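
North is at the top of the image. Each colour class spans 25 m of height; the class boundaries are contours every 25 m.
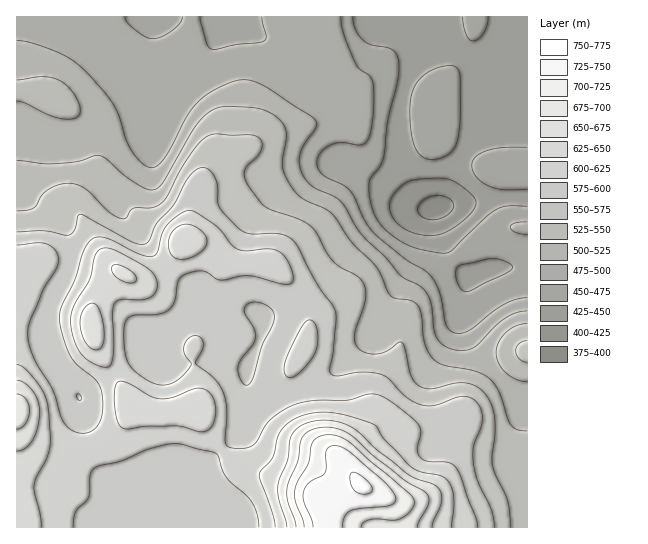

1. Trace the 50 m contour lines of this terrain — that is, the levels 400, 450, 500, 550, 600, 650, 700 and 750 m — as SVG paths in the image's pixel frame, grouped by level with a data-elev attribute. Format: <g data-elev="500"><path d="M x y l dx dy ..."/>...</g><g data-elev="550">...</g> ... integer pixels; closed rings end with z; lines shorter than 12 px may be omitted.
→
<g data-elev="400"><path d="M429 219l-7-2-4-6 0-5 4-5 8-4 8-2 8 2 6 4 1 6-4 7-10 5z"/></g><g data-elev="450"><path d="M465 291l-6-4-3-9 0-8 3-4 34-8 11 3 8 5-1 4-6 4-34 16z"/><path d="M527 206l-20 0-12 4-12 9-30 31-7 3-20-2-16-5-15-8-12-11-6-8-4-9-3-13-1-12 2-7 8-11 4-9 5-37 10-43 1-16-3-8-5-5-20-4-9-6-7-10-2-12"/><path d="M429 159l9 0 9-4 7-6 3-8 3-22 0-40-2-9-4-4-13 1-14 6-10 9-5 12-2 21 3 26 6 13z"/><path d="M527 147l-24 1-16 2-12 7-2 4-1 5 2 7 3 5 13 8 15 4 22-1"/><path d="M463 17l3 17 3 5 4 2 5-2 5-6 4-7 1-9"/></g><g data-elev="500"><path d="M527 311l-12 2-10 5-11 9-16 17-7 5-14 1-8-2-7-4-7-10-4-29-6-15-7-5-17-9-16-19-20-19-8-9-11-21-6-7-7-5-19-9-11-11-3-10 0-11 4-10 12-18 0-6-6-6-47-30-13-5-11 0-16 5-17 10-9 8-8 10-26 47-6 6-7 2-8-5-9-10-7-12-7-24-5-12-10-14-21-22-12-9-14-8-26-9-14-2"/></g><g data-elev="550"><path d="M510 527l-2-26-15-35-1-9 3-22 0-14-3-14-5-10-9-10-12-4-12 0-23 6-12-3-8-10-6-28-4-6-15 9-8 3-12-1-8-5-3-6-1-7 11-36 1-8-3-8-6-7-16-9-8-6-7-9-10-19-6-7-12-7-32-12-5-5-11-14-5-9-1-8 3-5 10-9 4-7 1-8-4-5-8-2-33-1-11 3-8 7-11 15-24 42-10 7-20 1-8 10-7-1-8-5-25-25-7-3-8-2-11 2-11 5-6 5-5 10-4 4-16 2"/><path d="M527 341l-8 2-3 4 0 4 3 8 8 3"/></g><g data-elev="600"><path d="M73 527l3-16 10-10 3-4 1-22 4-7 7-3 21-4 28-12 25-6 42 11 6 17 4 7 19 17 7 8 4 12 2 12"/><path d="M478 527l-2-10-19-49-8-5-20-2-8-3-4-8 4-17-3-8-17-16-19-13-12-2-23 6-32 0-20 4-13 7-12 9-6 7-7 14-4 4-8 3-11 0-7-2-2-4 2-33-5-19-8-12-19-15 8-17 0-4-2-4-4-2-4 0-7 5-2 10 7 14-9 12-10 6-10 2-9-2-14-8-9-9-4-8-2-12 0-16 2-9 7-5 25-2 11-4 5-8 4-20 3-5 9-4 12-2 5 1 12 8 30-4 32 8 9 0 3-5-1-9-6-12-7-6-10-3-22 2-9-2-7-4-15-19-19-13-7-3-9 4-14 11-5 9-5 19-4 3-14-2-34-16-8-1-7 4-7 12-7 25-14 27-3 12 3 17 8 21 7 10 19 16 6 13 1 16-4 13-6 7-11 3-11-3-8-8-10-31-18-30-7-22 0-9 2-8 14-33 13-22 2-6-1-7-5-7-8-4-8 0-20 2"/><path d="M287 377l6 0 6-4 10-10 6-10 3-10 0-10-3-9-4-4-4 0-4 4-14 29-5 14 1 6z"/></g><g data-elev="650"><path d="M432 527l10-26-1-8-3-6-5-3-16-5-10-5-30-24-24-22-14-6-14-2-12 1-11 4-8 6-4 7-2 21-9 20-1 10 1 10 8 28"/><path d="M17 451l8-2 8-9 5-13 2-14-2-12-5-10-8-8-8-3"/><path d="M92 349l5 1 4-2 2-5 1-8-3-22-4-8-4-2-4 1-5 5-3 6-1 7 3 16 4 7z"/><path d="M125 282l6 1 4-1 2-3-2-4-5-5-8-4-5-2-4 2-2 3 2 5 5 4z"/></g><g data-elev="700"><path d="M361 527l2-4 7-3 24 0 8-2 10-9 2-6 0-4-6-6-58-50-11-6-10-2-10 2-6 5-5 21-13 24 0 14 8 18 1 8"/></g><g data-elev="750"><path d="M361 494l10-1 1-3-1-4-10-11-6-2-3 0-2 5 1 8 4 5z"/></g>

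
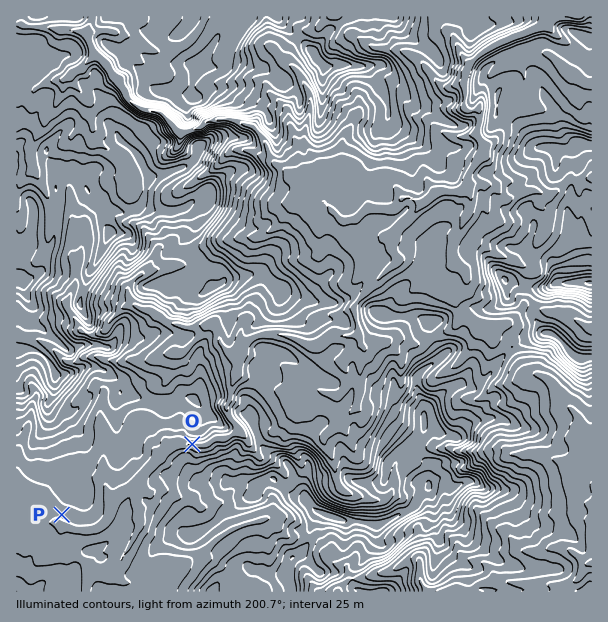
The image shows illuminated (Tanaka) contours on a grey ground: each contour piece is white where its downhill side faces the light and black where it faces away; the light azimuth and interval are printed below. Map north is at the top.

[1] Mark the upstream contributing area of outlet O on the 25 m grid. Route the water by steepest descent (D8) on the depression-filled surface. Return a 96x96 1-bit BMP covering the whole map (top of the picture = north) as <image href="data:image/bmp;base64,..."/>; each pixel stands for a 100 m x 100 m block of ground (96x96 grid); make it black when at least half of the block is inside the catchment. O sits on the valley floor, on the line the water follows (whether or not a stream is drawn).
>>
<image width="96" height="96" href="data:image/bmp;base64,Qk2+BAAAAAAAAD4AAAAoAAAAYAAAAGAAAAABAAEAAAAAAIAEAAATCwAAEwsAAAIAAAAAAAAA////AAAAAAD/////gAAAAAAAAAD/////wAAAAAAAAAD/////8AAAAAAAAAD/////+HgAAAAAAAD///////wAAAAAAAD///////wAAAAAAAD///////4AAAAAAAD///////8AAAAAAAD///////+AAAAAAAD///////+AAAAAAAD///////+AAAAAAAD///////+AAAAAAAD////////AAAAAAAD////////AAAAAAAD///////+AAAAAAAD///////8AAAAAAAD///////wAAAAAAAD///////gAAAAAAAD/////wGAAAAAAAAD////8AAAAAAAAAAD////4AAAAAAAAAAD////4AAAAAAAAAAD////4AAAAAAAAAAD////4AAAAAAAAAAD////4AAAAAAAAAAD////4AAAAAAAAAAD////4AAAAAAAAAAD////8AAAAAAAAAAD////+AAAAAAAAAAD////+AAAAAAAAAAD////+AAAAAAAAAAD////8AAAAAAAAAAD///AIAAAAAAAAAAD//4AAAAAAAAAAAAD//4AAAAAAAAAAAAD//4AAAAAAAAAAAAD+fwAAAAAAAAAAAAD8GAAAAAAAAAAAAAD4AAAAAAAAAAAAAAD4AAAAAAAAAAAAAAAAAAAAAAAAAAAAAAAAAAAAAAAAAAAAAAAAAAAAAAAAAAAAAAAAAAAAAAAAAAAAAAAAAAAAAAAAAAAAAAAAAAAAAAAAAAAAAAAAAAAAAAAAAAAAAAAAAAAAAAAAAAAAAAAAAAAAAAAAAAAAAAAAAAAAAAAAAAAAAAAAAAAAAAAAAAAAAAAAAAAAAAAAAAAAAAAAAAAAAAAAAAAAAAAAAAAAAAAAAAAAAAAAAAAAAAAAAAAAAAAAAAAAAAAAAAAAAAAAAAAAAAAAAAAAAAAAAAAAAAAAAAAAAAAAAAAAAAAAAAAAAAAAAAAAAAAAAAAAAAAAAAAAAAAAAAAAAAAAAAAAAAAAAAAAAAAAAAAAAAAAAAAAAAAAAAAAAAAAAAAAAAAAAAAAAAAAAAAAAAAAAAAAAAAAAAAAAAAAAAAAAAAAAAAAAAAAAAAAAAAAAAAAAAAAAAAAAAAAAAAAAAAAAAAAAAAAAAAAAAAAAAAAAAAAAAAAAAAAAAAAAAAAAAAAAAAAAAAAAAAAAAAAAAAAAAAAAAAAAAAAAAAAAAAAAAAAAAAAAAAAAAAAAAAAAAAAAAAAAAAAAAAAAAAAAAAAAAAAAAAAAAAAAAAAAAAAAAAAAAAAAAAAAAAAAAAAAAAAAAAAAAAAAAAAAAAAAAAAAAAAAAAAAAAAAAAAAAAAAAAAAAAAAAAAAAAAAAAAAAAAAAAAAAAAAAAAAAAAAAAAAAAAAAAAAAAAAAAAAAAAAAAAAAAAAAAAAAAAAAAAAAAAAAAAAAAAAAAAAAAAAAAAAAAAAAAAAAAAAAAAAAAAAAAAAAAAAAAAAAAAAAAAAAAAAAAAAAAAAAAAAAAAAAAAAAAAAAAAAAAAAAAAAAAAAAAAAAAAAAAAAAAAAAAAAAAAAAA="/>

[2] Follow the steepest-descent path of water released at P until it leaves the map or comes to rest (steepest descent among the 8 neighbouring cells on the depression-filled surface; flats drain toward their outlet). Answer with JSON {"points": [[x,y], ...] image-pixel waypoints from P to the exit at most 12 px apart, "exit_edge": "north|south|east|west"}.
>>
{"points": [[62, 515], [62, 527], [74, 530], [86, 530], [98, 528], [108, 518], [116, 506], [123, 494], [135, 483], [146, 473], [156, 461], [165, 449], [177, 443], [189, 444], [201, 446], [213, 438], [225, 437], [236, 432], [233, 420], [227, 408], [230, 396], [233, 384], [236, 372], [237, 360], [242, 348], [254, 338], [266, 335], [278, 335], [290, 338], [302, 342], [314, 345], [326, 339], [338, 336], [350, 336], [357, 327], [356, 315], [356, 303], [366, 291], [378, 279], [390, 267], [396, 257], [392, 245], [393, 233], [405, 222], [417, 210], [426, 201], [438, 191], [450, 191], [462, 186], [468, 174], [477, 162], [480, 150], [479, 138], [479, 126], [480, 114], [471, 111], [464, 101], [465, 89], [467, 77], [473, 65], [482, 53], [494, 45], [506, 41], [518, 35], [530, 30], [542, 24], [549, 17]], "exit_edge": "north"}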